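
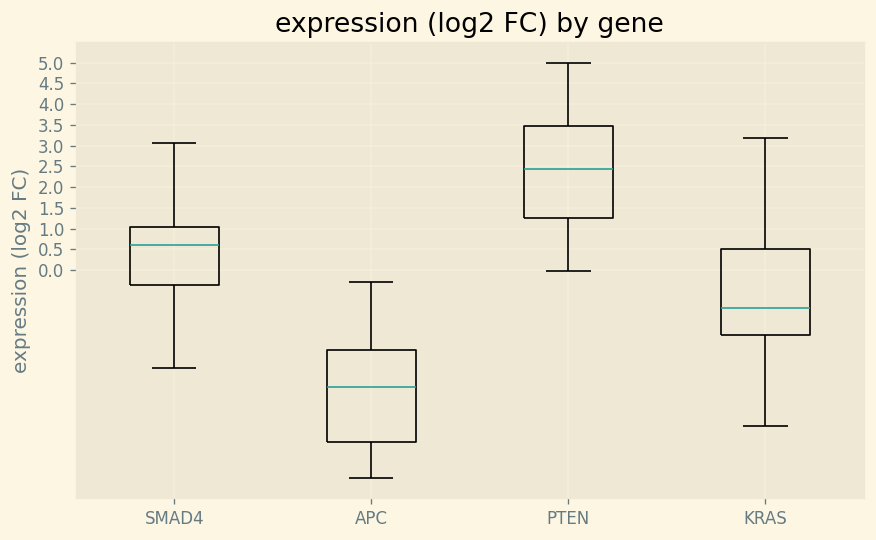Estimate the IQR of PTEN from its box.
≈ 2.0

Q3 ≈ 3.5, Q1 ≈ 1.5; IQR ≈ 2.0.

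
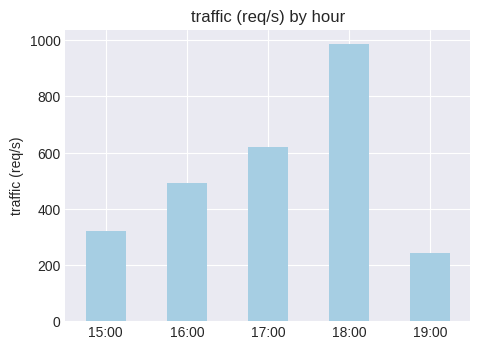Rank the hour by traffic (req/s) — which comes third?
Top 4: 18:00 ≈ 1000, 17:00 ≈ 600, 16:00 ≈ 500, 15:00 ≈ 300.

16:00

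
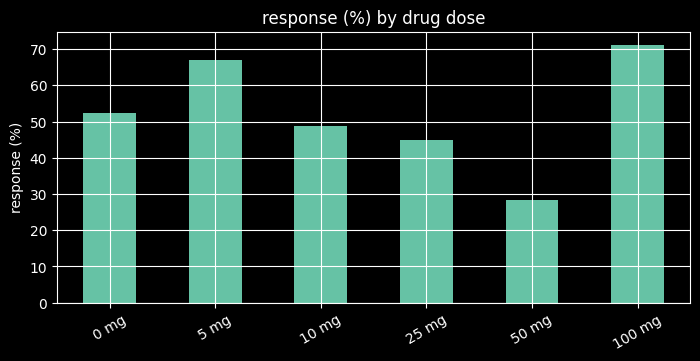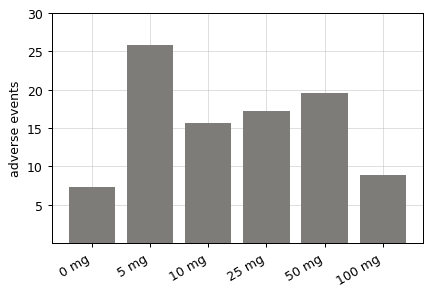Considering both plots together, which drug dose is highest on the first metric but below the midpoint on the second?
100 mg

Chart 2 median adverse events ≈ 15; below-median drug doses: 0 mg, 10 mg, 100 mg. Among those, 100 mg has the highest response (%) (≈ 70).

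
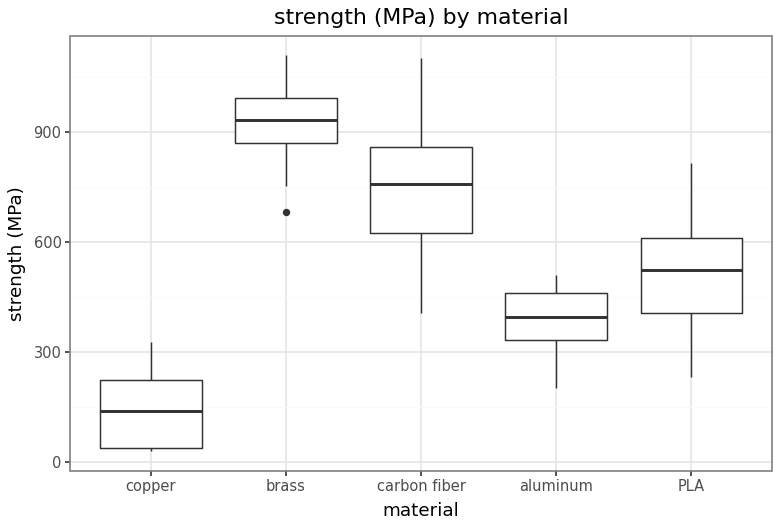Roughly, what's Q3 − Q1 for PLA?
Q3 ≈ 600, Q1 ≈ 400; IQR ≈ 200.

≈ 200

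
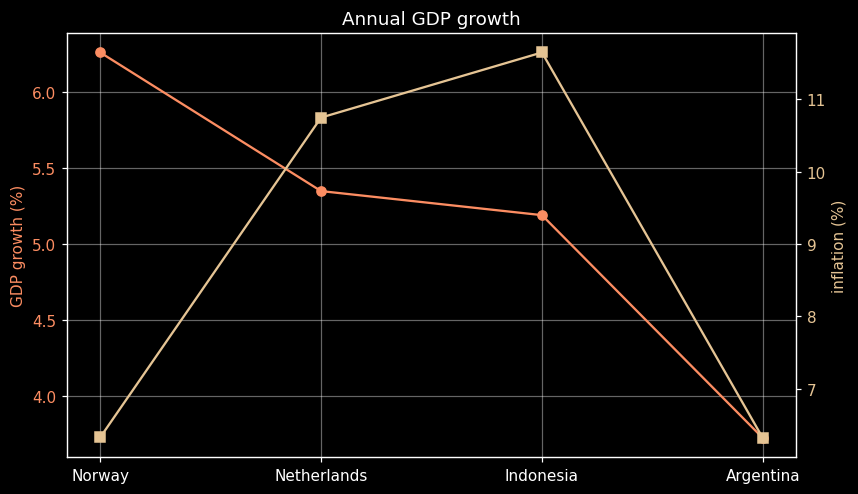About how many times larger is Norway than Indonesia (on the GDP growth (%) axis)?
≈ 1.3×

Norway ≈ 6.5, Indonesia ≈ 5.0; 6.5/5.0 ≈ 1.3.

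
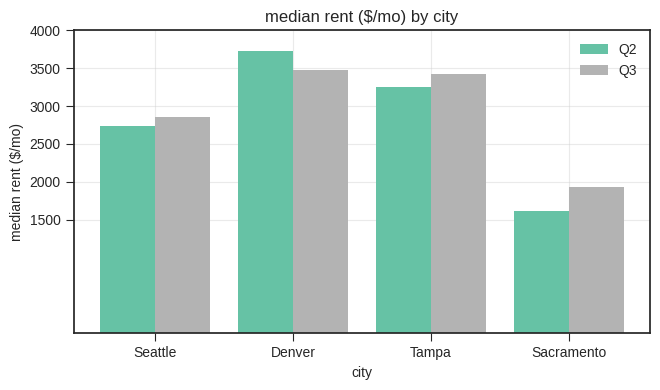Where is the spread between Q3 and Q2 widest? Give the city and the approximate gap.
Sacramento, ≈ 500 $/mo

Sacramento: Q3 ≈ 2000, Q2 ≈ 1500 → gap ≈ 500. Next-largest (Denver) is only ≈ 0.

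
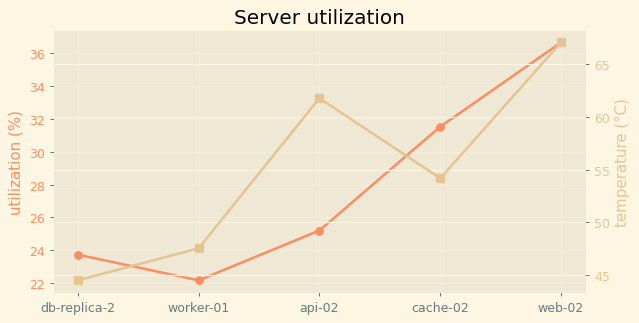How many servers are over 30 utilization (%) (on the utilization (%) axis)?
Above 30: cache-02, web-02.

2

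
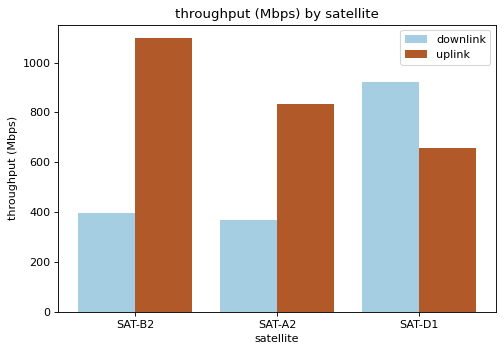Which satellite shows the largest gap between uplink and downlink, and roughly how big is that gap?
SAT-B2, ≈ 700 Mbps

SAT-B2: uplink ≈ 1100, downlink ≈ 400 → gap ≈ 700. Next-largest (SAT-A2) is only ≈ 400.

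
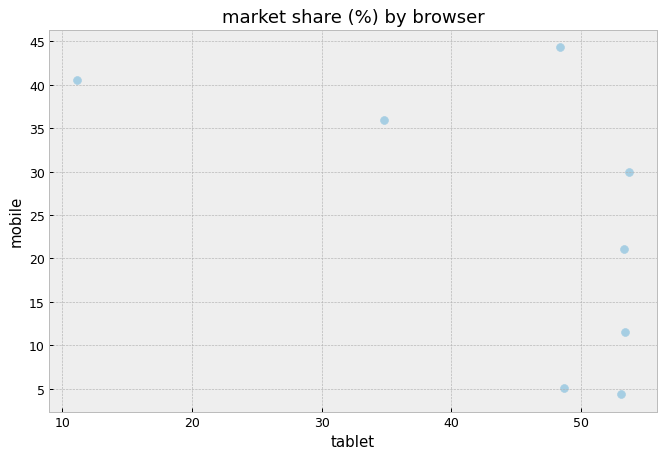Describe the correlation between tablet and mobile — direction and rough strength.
negative, moderate

Points are negatively correlated; moderate (|r| ≈ 0.6).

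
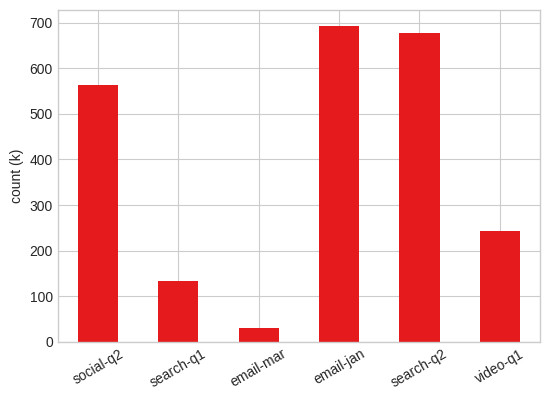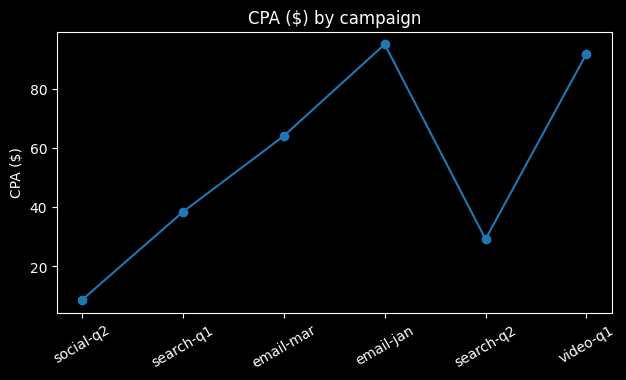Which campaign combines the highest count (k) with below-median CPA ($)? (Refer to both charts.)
search-q2

Chart 2 median CPA ($) ≈ 50; below-median campaigns: social-q2, search-q1, search-q2. Among those, search-q2 has the highest count (k) (≈ 700).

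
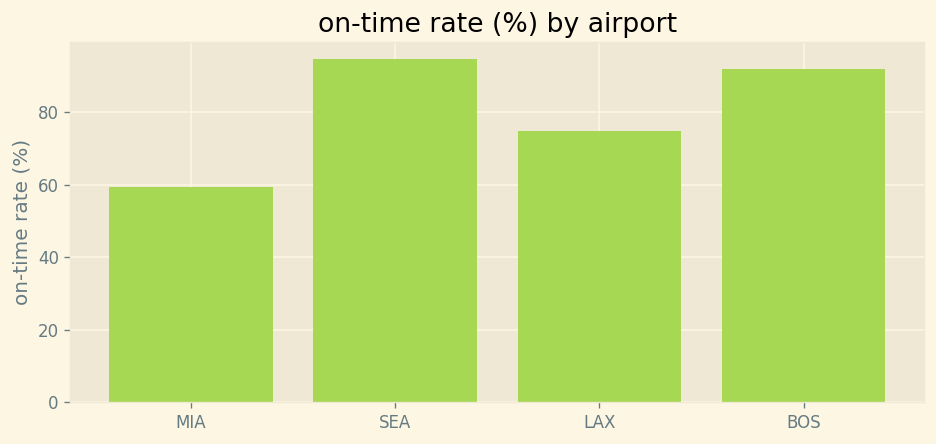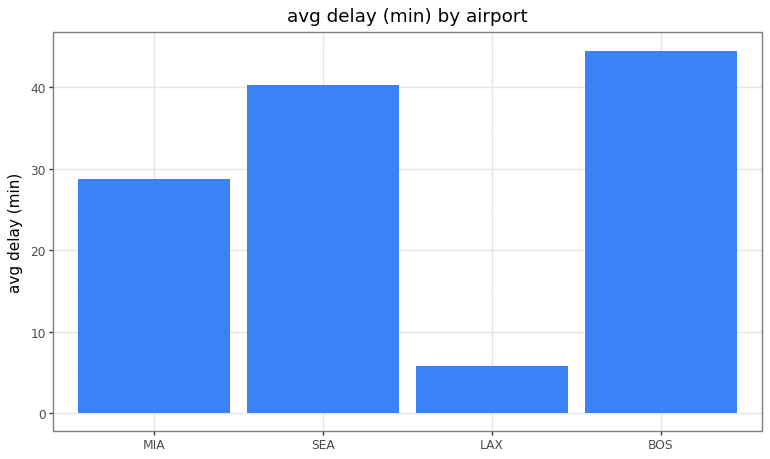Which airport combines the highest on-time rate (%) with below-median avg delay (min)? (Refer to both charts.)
LAX

Chart 2 median avg delay (min) ≈ 35; below-median airports: MIA, LAX. Among those, LAX has the highest on-time rate (%) (≈ 70).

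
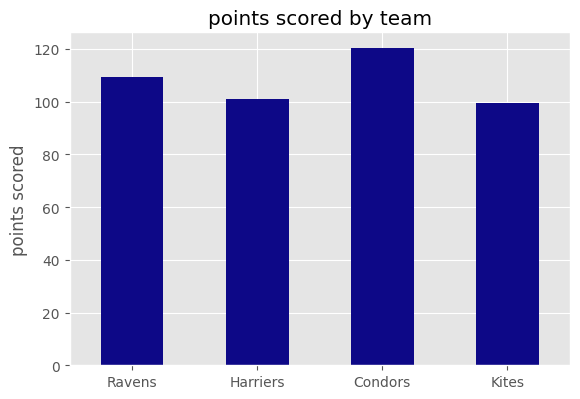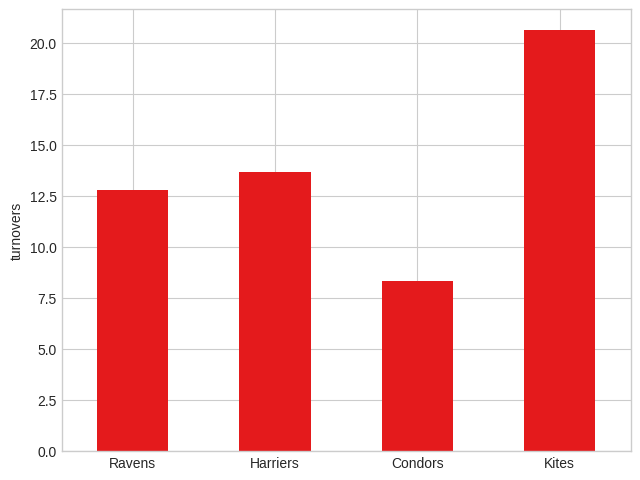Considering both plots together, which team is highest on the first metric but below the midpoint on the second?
Chart 2 median turnovers ≈ 14; below-median teams: Ravens, Condors. Among those, Condors has the highest points scored (≈ 120).

Condors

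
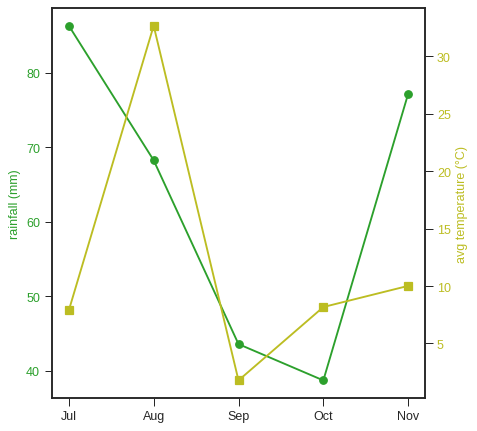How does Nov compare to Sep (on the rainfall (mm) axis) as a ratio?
≈ 1.67×

Nov ≈ 75, Sep ≈ 45; 75/45 ≈ 1.67.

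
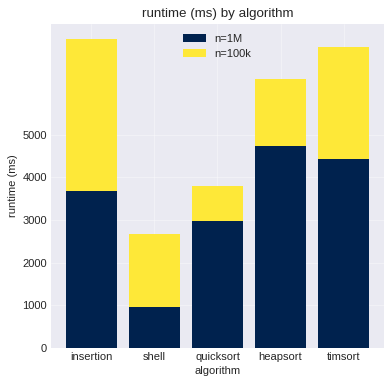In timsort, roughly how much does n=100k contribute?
n=100k top ≈ 7000, bottom ≈ 4000; segment ≈ 3000.

≈ 3000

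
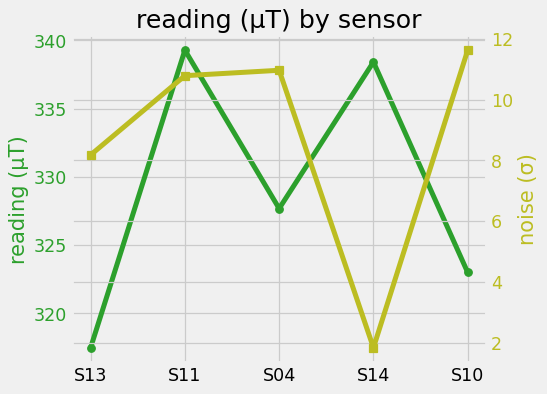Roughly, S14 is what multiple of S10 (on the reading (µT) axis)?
S14 ≈ 338, S10 ≈ 322; 338/322 ≈ 1.05.

≈ 1.05×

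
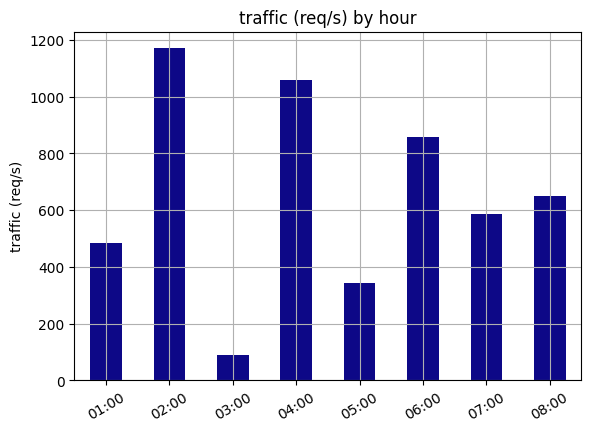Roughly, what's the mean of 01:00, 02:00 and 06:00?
≈ 867

(500 + 1200 + 900) / 3 ≈ 867.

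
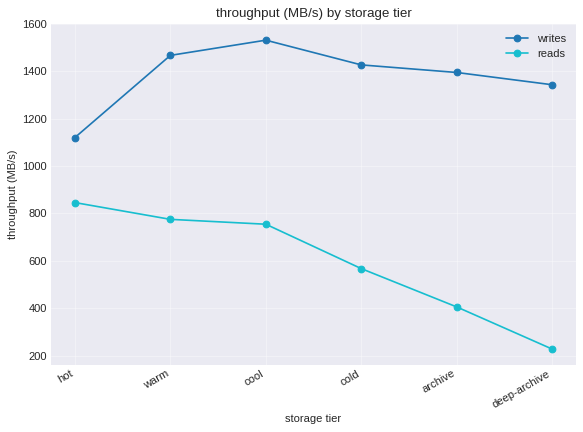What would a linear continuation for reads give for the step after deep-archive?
Last three: 600, 400, 200 → slope ≈ -200/step → next ≈ 0.

≈ 0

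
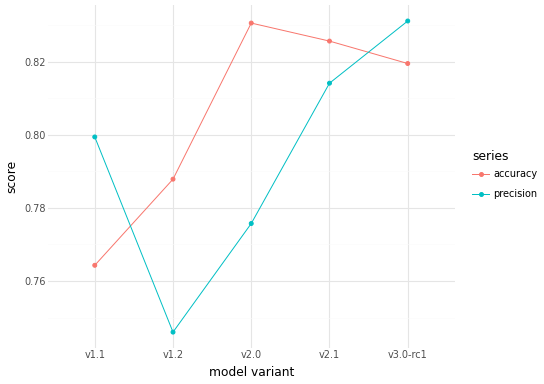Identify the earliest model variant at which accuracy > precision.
v1.1: accuracy ≈ 0.76 vs precision ≈ 0.80 (not yet); v1.2: accuracy ≈ 0.79 vs precision ≈ 0.75 (first crossover).

v1.2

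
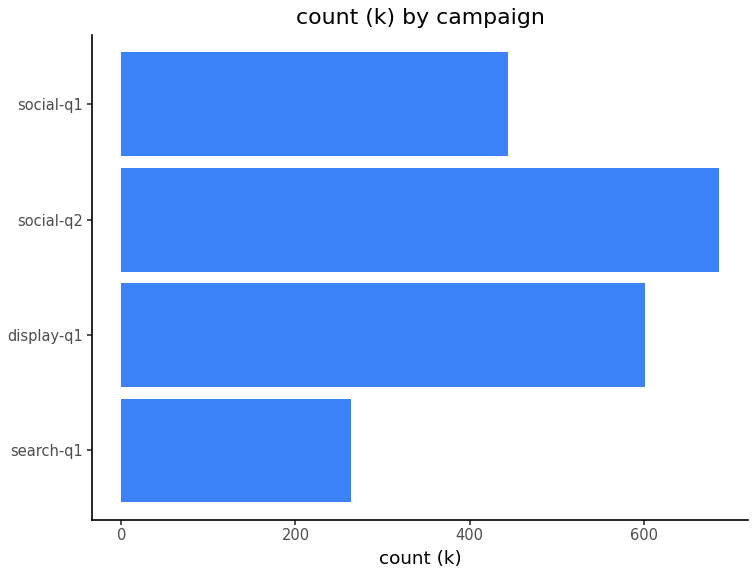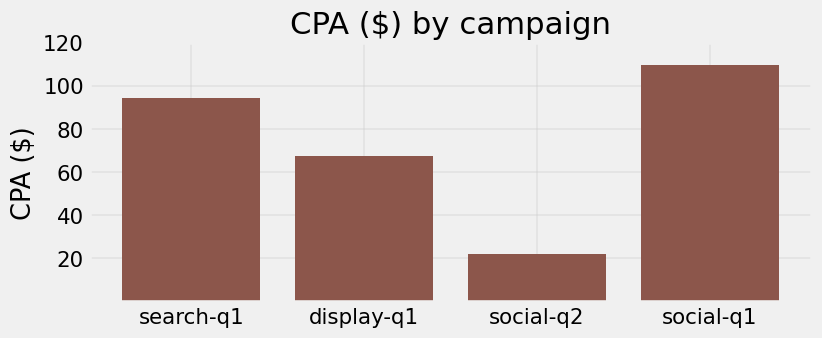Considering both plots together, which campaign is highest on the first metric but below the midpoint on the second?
Chart 2 median CPA ($) ≈ 80; below-median campaigns: display-q1, social-q2. Among those, social-q2 has the highest count (k) (≈ 700).

social-q2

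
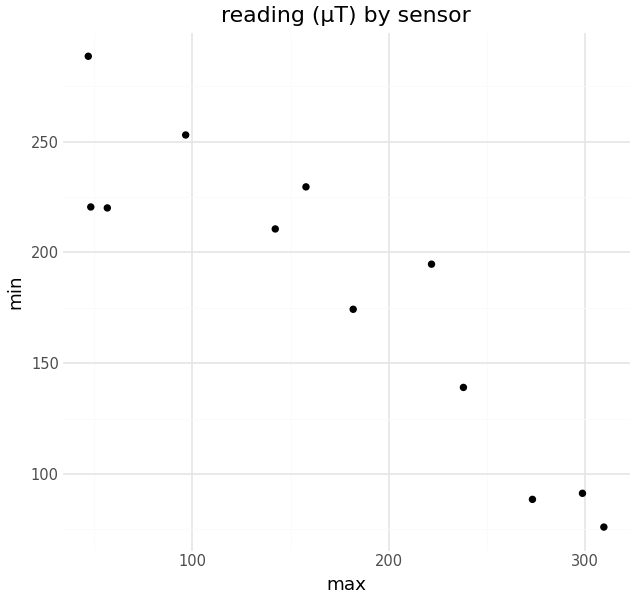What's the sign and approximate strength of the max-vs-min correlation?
negative, strong

Points are negatively correlated; strong (|r| ≈ 0.9).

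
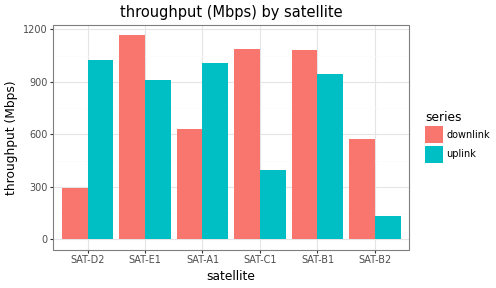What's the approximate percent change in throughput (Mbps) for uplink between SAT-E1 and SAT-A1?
SAT-E1 ≈ 900, SAT-A1 ≈ 1000; (1000 − 900) / 900 ≈ +11.1%.

≈ +11.1%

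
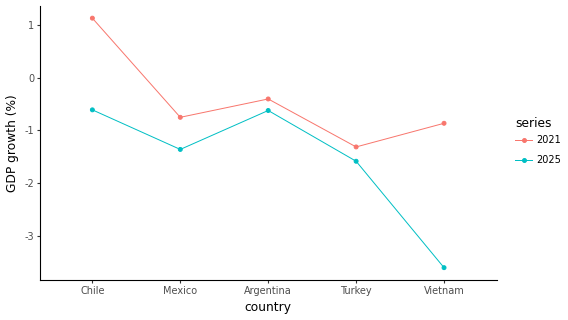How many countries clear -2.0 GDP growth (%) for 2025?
Above -2.0: Chile, Mexico, Argentina, Turkey.

4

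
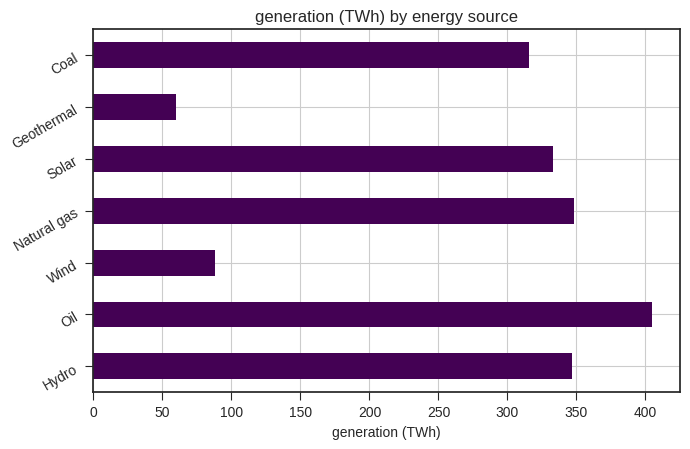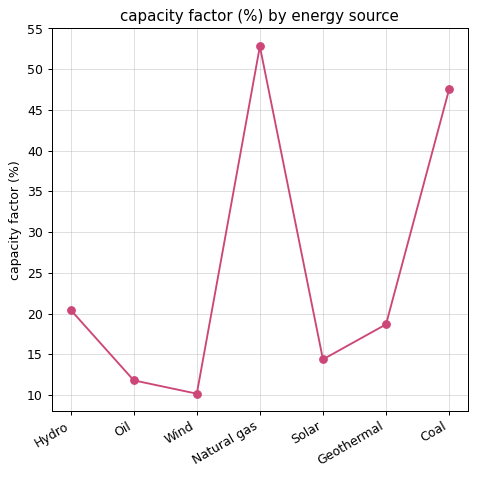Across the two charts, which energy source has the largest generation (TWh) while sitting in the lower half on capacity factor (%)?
Oil

Chart 2 median capacity factor (%) ≈ 20; below-median energy sources: Oil, Wind, Solar. Among those, Oil has the highest generation (TWh) (≈ 400).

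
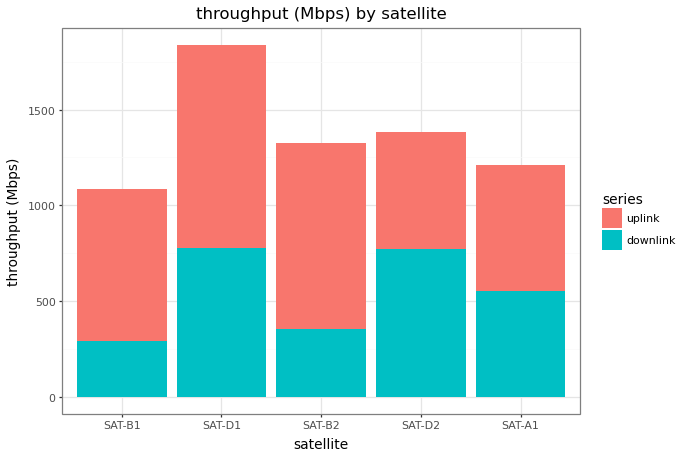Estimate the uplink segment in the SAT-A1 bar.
≈ 600

uplink top ≈ 1200, bottom ≈ 600; segment ≈ 600.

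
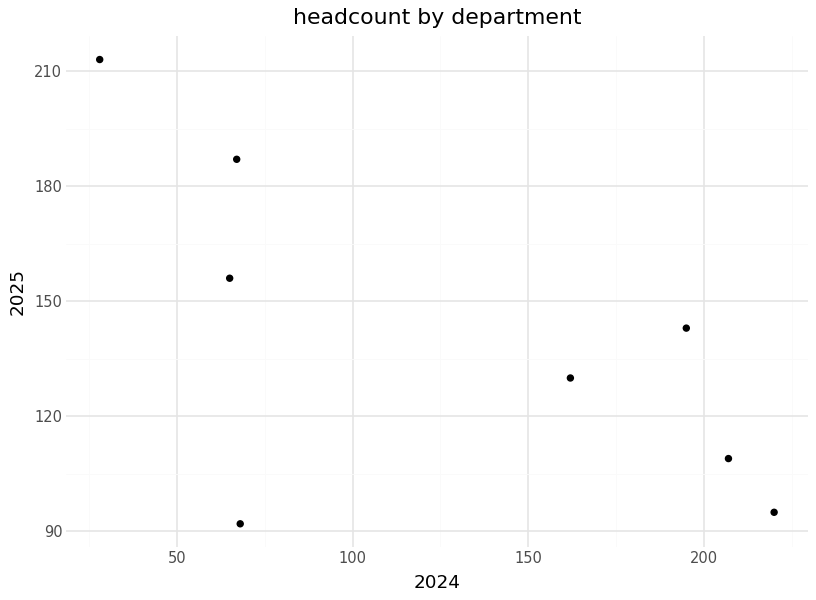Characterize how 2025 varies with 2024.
negative, moderate

Points are negatively correlated; moderate (|r| ≈ 0.6).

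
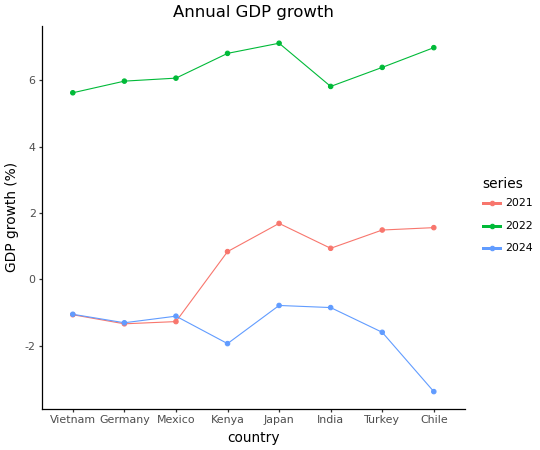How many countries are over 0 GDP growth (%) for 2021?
5

Above 0: Kenya, Japan, India, Turkey, Chile.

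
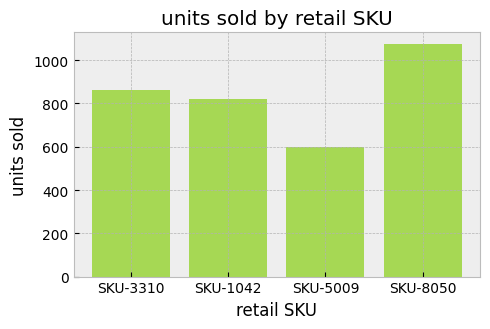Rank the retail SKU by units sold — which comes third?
SKU-1042

Top 4: SKU-8050 ≈ 1100, SKU-3310 ≈ 900, SKU-1042 ≈ 800, SKU-5009 ≈ 600.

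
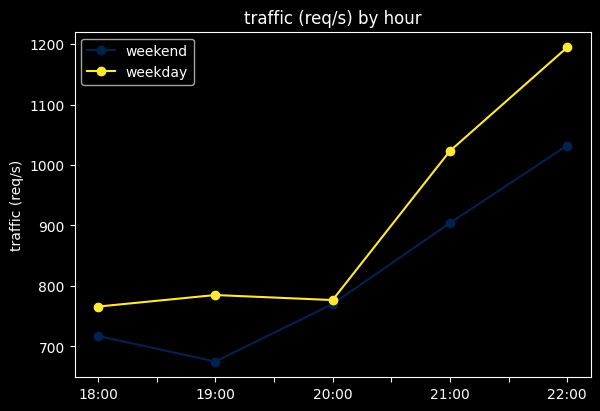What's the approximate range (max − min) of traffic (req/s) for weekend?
Max 22:00 ≈ 1050, min 19:00 ≈ 700; range ≈ 350.

≈ 350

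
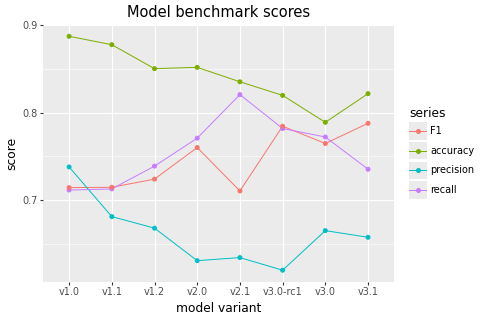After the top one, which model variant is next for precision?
v1.1

Top 3 for precision: v1.0 ≈ 0.75, v1.1 ≈ 0.70, v1.2 ≈ 0.65.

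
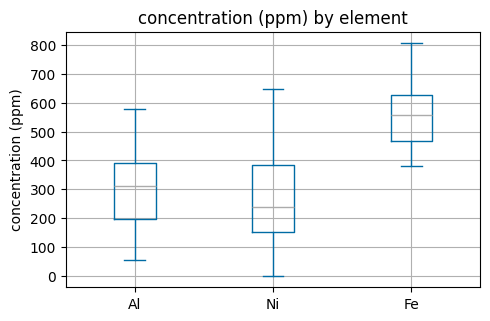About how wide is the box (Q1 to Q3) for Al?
Q3 ≈ 400, Q1 ≈ 200; IQR ≈ 200.

≈ 200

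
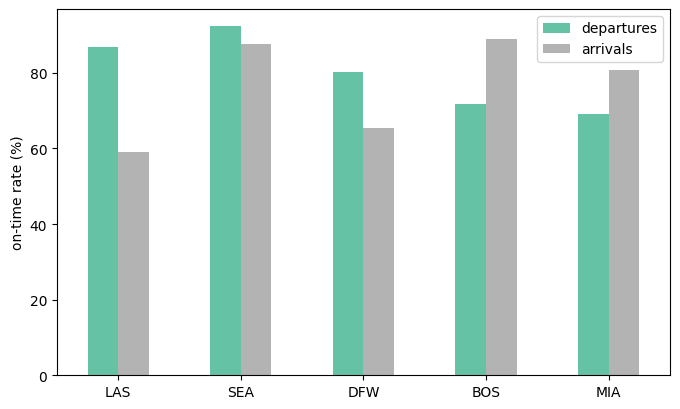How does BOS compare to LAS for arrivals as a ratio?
BOS ≈ 90, LAS ≈ 60; 90/60 ≈ 1.5.

≈ 1.5×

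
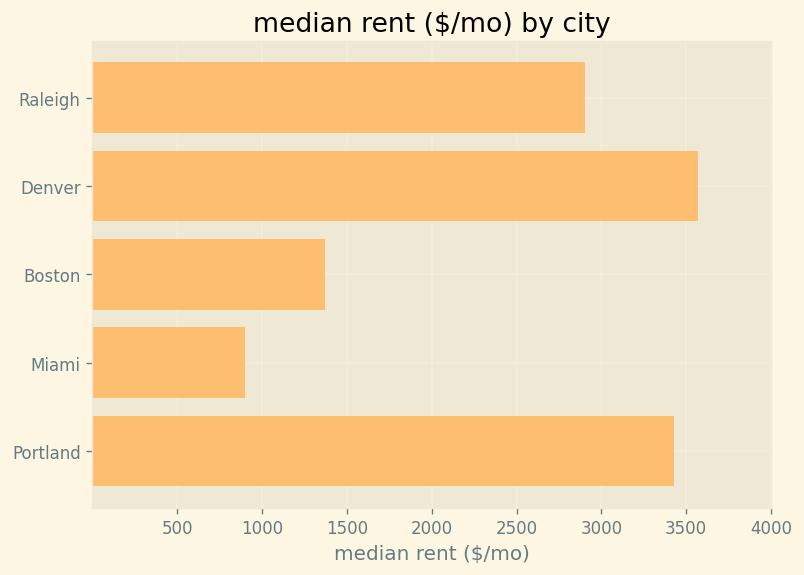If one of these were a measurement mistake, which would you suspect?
Miami

Miami ≈ 1000; the rest sit between ≈ 1500 and ≈ 3500.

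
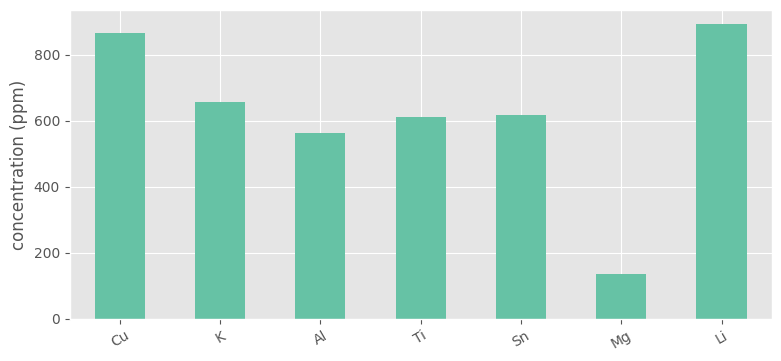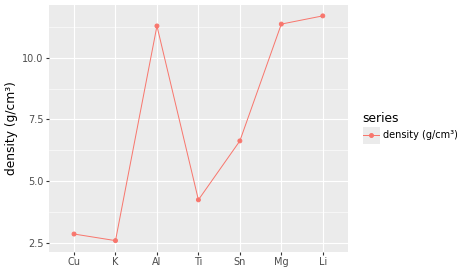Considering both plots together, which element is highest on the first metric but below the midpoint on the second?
Cu

Chart 2 median density (g/cm³) ≈ 6; below-median elements: Cu, K, Ti. Among those, Cu has the highest concentration (ppm) (≈ 900).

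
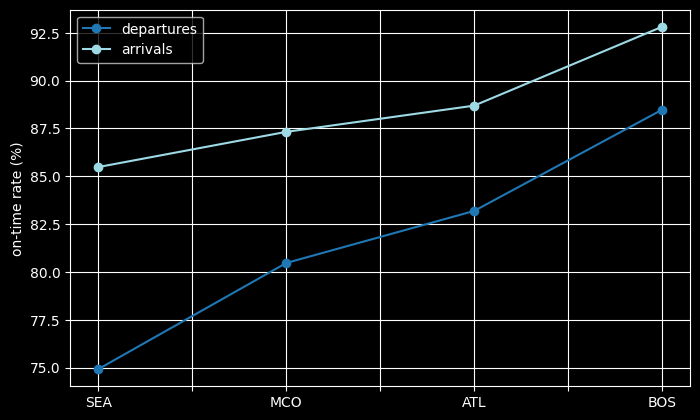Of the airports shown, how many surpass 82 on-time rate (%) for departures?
2

Above 82: ATL, BOS.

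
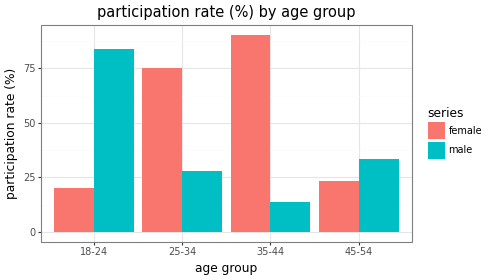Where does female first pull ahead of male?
25-34

18-24: female ≈ 20 vs male ≈ 80 (not yet); 25-34: female ≈ 80 vs male ≈ 30 (first crossover).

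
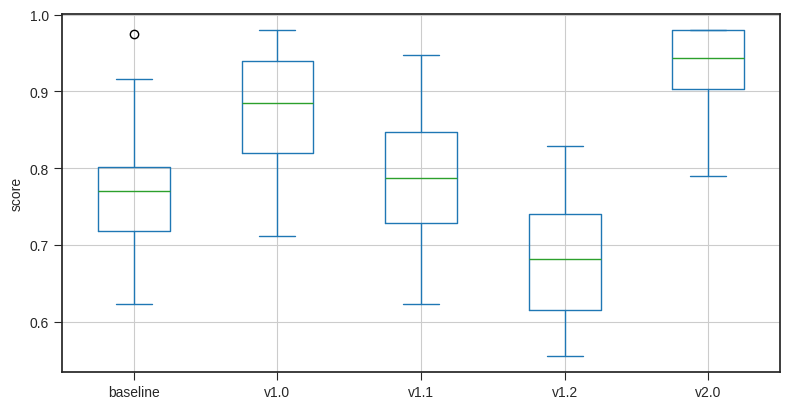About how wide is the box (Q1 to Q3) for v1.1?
Q3 ≈ 0.85, Q1 ≈ 0.75; IQR ≈ 0.10.

≈ 0.10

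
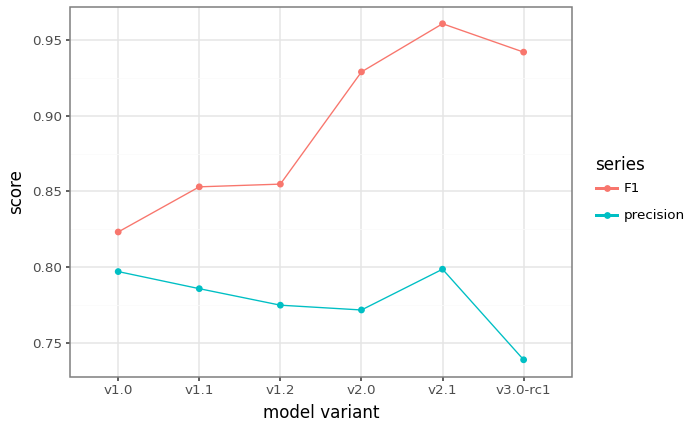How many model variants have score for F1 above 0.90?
3

Above 0.90: v2.0, v2.1, v3.0-rc1.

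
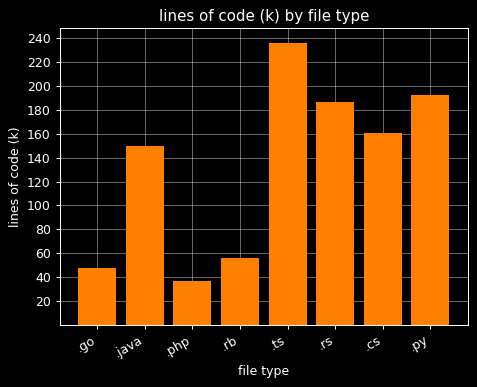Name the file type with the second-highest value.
Top 3: .ts ≈ 240, .py ≈ 200, .rs ≈ 180.

.py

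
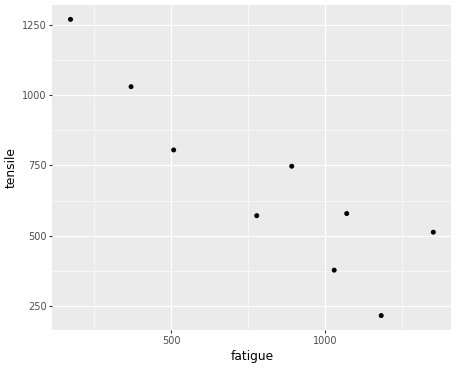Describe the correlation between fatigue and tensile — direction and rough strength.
negative, strong

Points are negatively correlated; strong (|r| ≈ 0.9).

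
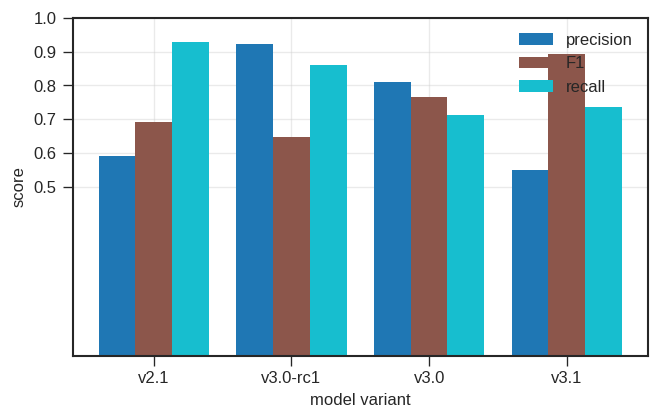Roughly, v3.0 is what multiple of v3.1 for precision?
v3.0 ≈ 0.8, v3.1 ≈ 0.6; 0.8/0.6 ≈ 1.33.

≈ 1.33×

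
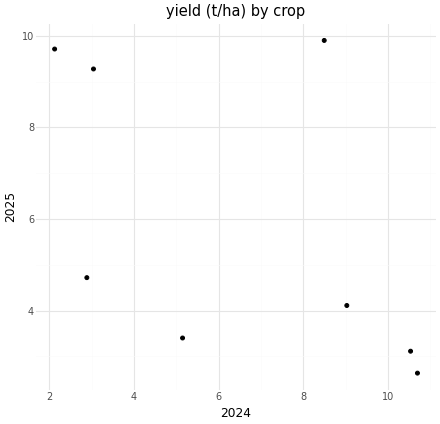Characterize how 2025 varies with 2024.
Points are negatively correlated; moderate (|r| ≈ 0.5).

negative, moderate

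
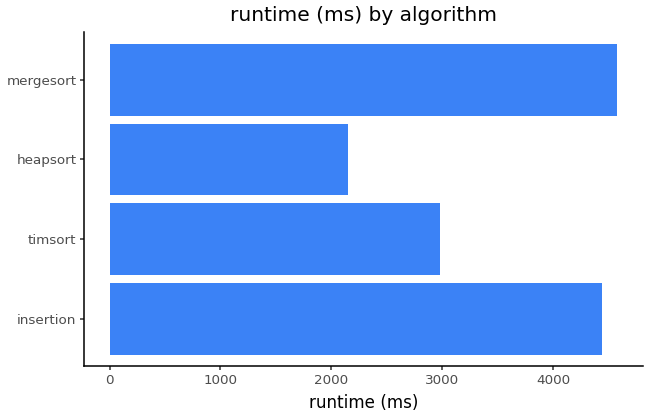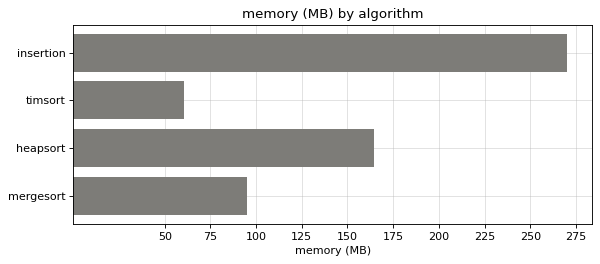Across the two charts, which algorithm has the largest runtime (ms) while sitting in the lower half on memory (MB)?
mergesort

Chart 2 median memory (MB) ≈ 125; below-median algorithms: timsort, mergesort. Among those, mergesort has the highest runtime (ms) (≈ 4500).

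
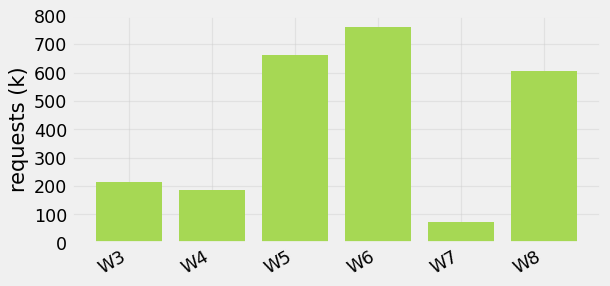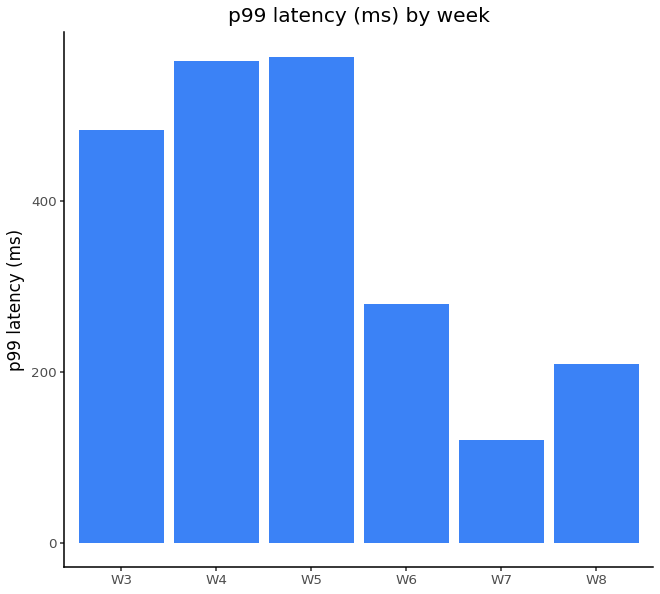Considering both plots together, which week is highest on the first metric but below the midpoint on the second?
Chart 2 median p99 latency (ms) ≈ 400; below-median weeks: W6, W7, W8. Among those, W6 has the highest requests (k) (≈ 800).

W6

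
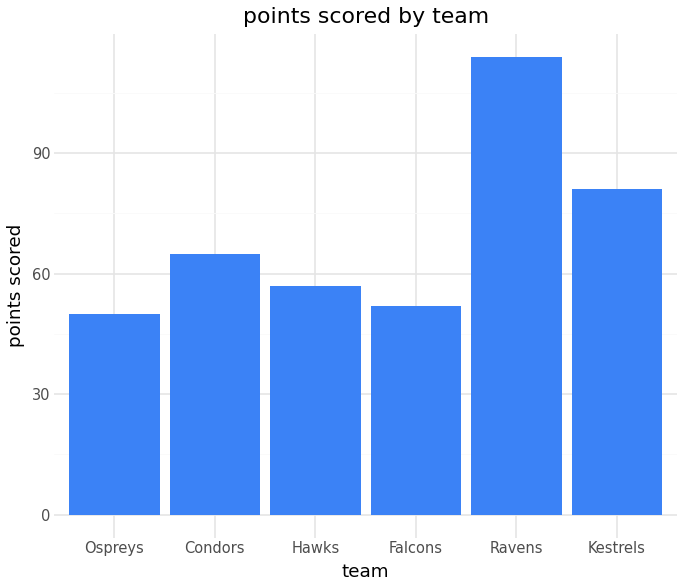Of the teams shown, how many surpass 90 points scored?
1

Above 90: Ravens.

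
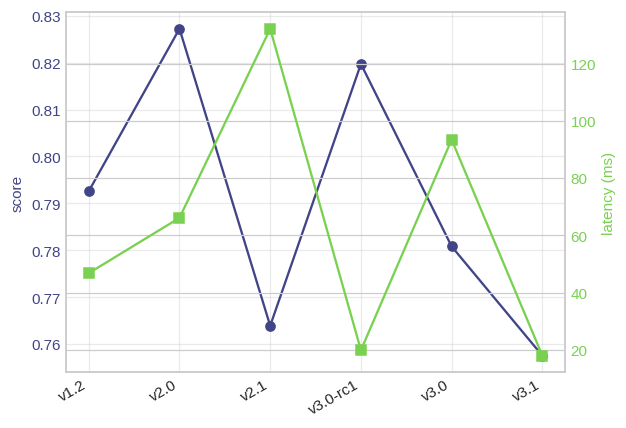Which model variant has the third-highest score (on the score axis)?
Top 4 (on the score axis): v2.0 ≈ 0.83, v3.0-rc1 ≈ 0.82, v1.2 ≈ 0.79, v3.0 ≈ 0.78.

v1.2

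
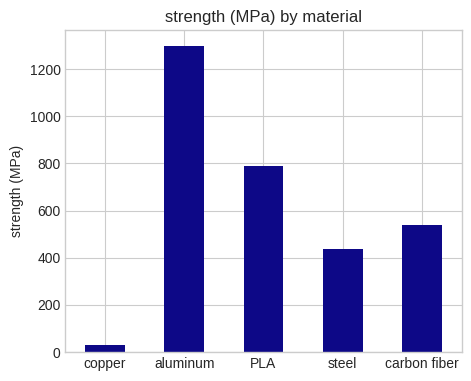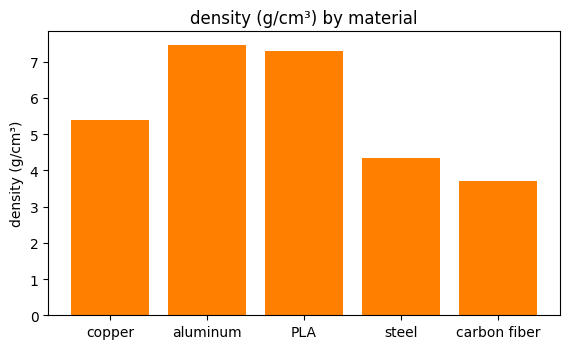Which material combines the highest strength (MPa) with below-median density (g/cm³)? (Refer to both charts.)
carbon fiber

Chart 2 median density (g/cm³) ≈ 5; below-median materials: steel, carbon fiber. Among those, carbon fiber has the highest strength (MPa) (≈ 600).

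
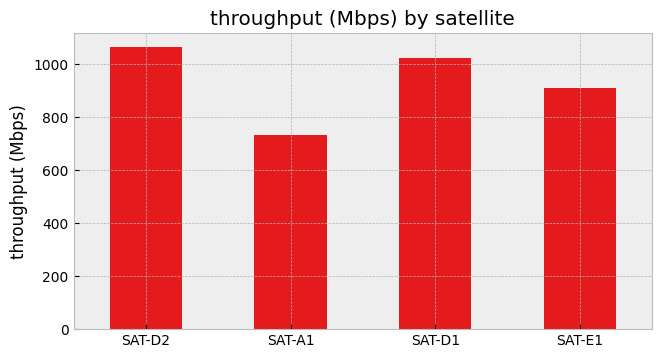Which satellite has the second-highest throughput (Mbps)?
Top 3: SAT-D2 ≈ 1100, SAT-D1 ≈ 1000, SAT-E1 ≈ 900.

SAT-D1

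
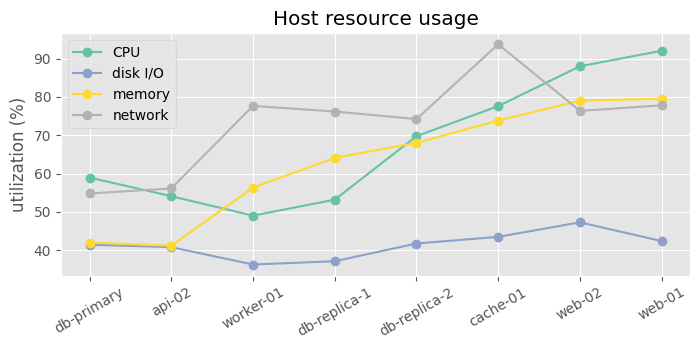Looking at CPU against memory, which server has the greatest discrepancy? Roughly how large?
db-primary, ≈ 20 %

db-primary: CPU ≈ 60, memory ≈ 40 → gap ≈ 20. Next-largest (api-02) is only ≈ 15.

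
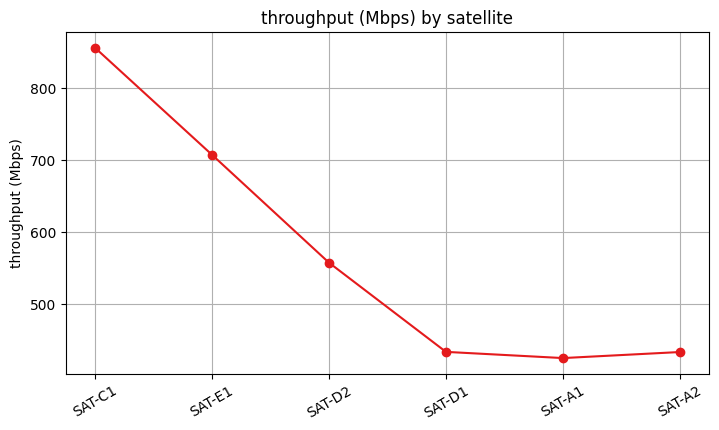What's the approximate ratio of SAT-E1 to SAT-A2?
≈ 1.56×

SAT-E1 ≈ 700, SAT-A2 ≈ 450; 700/450 ≈ 1.56.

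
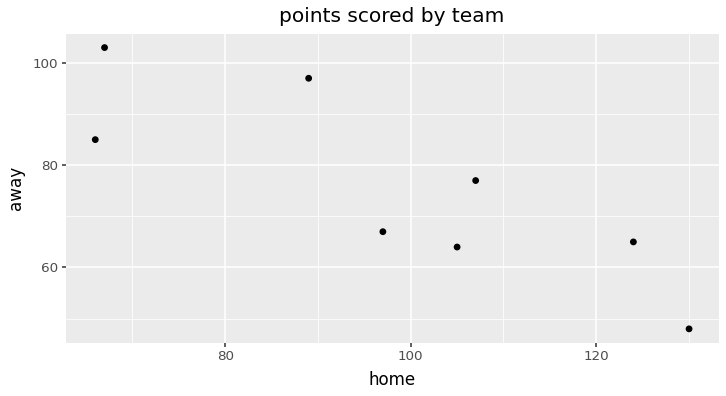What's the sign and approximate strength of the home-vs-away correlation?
Points are negatively correlated; strong (|r| ≈ 0.8).

negative, strong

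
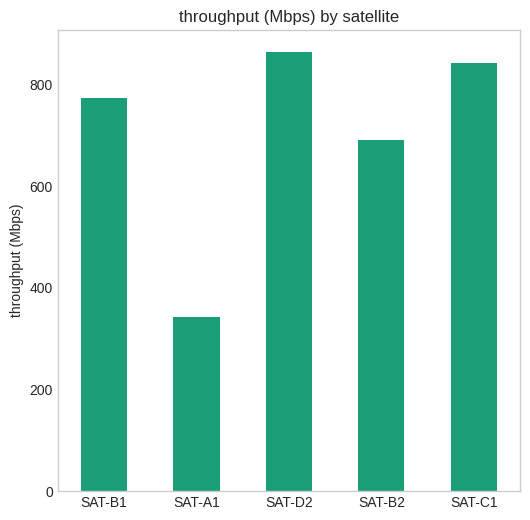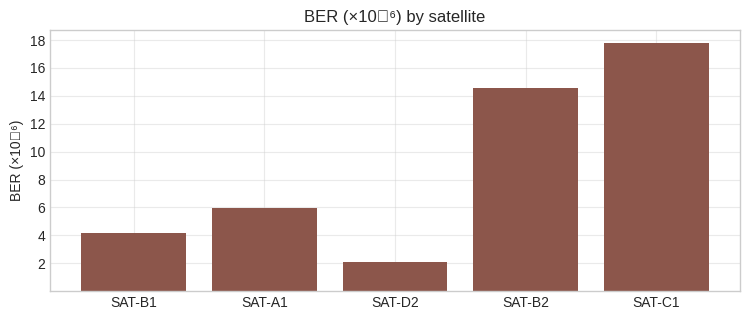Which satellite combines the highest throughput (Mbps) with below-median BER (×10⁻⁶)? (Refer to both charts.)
Chart 2 median BER (×10⁻⁶) ≈ 6; below-median satellites: SAT-B1, SAT-D2. Among those, SAT-D2 has the highest throughput (Mbps) (≈ 900).

SAT-D2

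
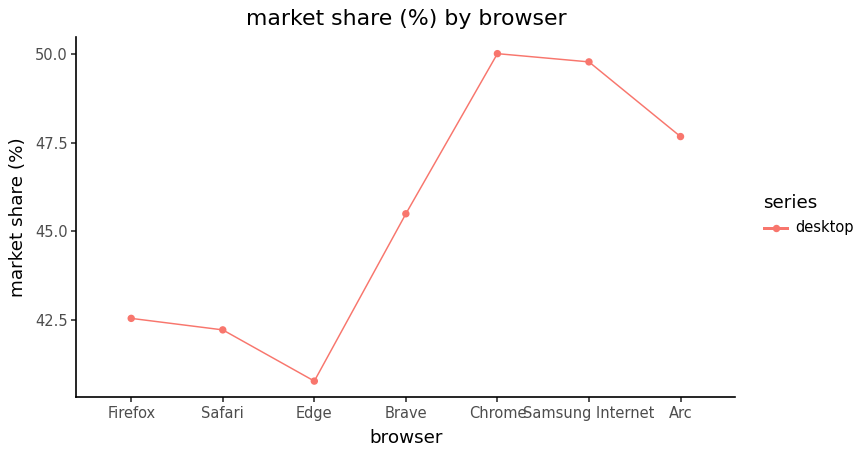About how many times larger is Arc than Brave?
Arc ≈ 48, Brave ≈ 45; 48/45 ≈ 1.07.

≈ 1.07×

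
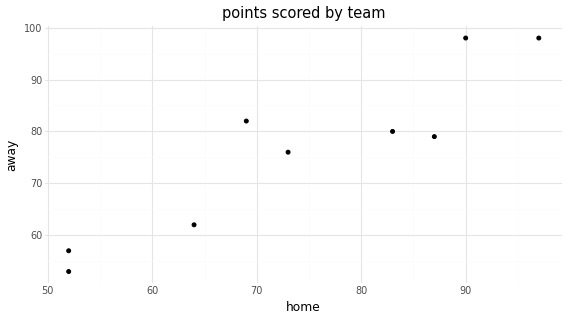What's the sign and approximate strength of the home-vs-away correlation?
positive, strong

Points are positively correlated; strong (|r| ≈ 0.9).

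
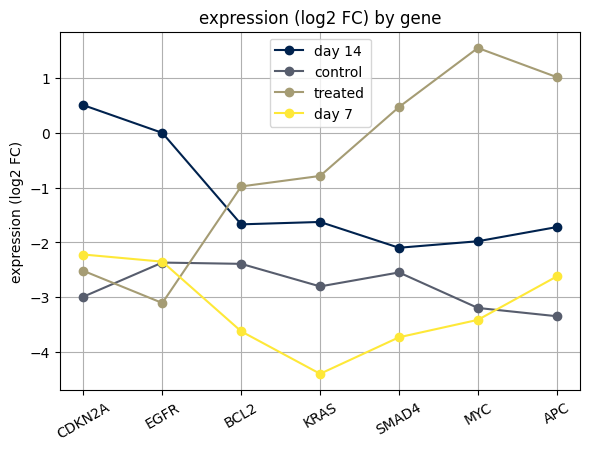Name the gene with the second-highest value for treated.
Top 3 for treated: MYC ≈ 1.5, APC ≈ 1.0, SMAD4 ≈ 0.5.

APC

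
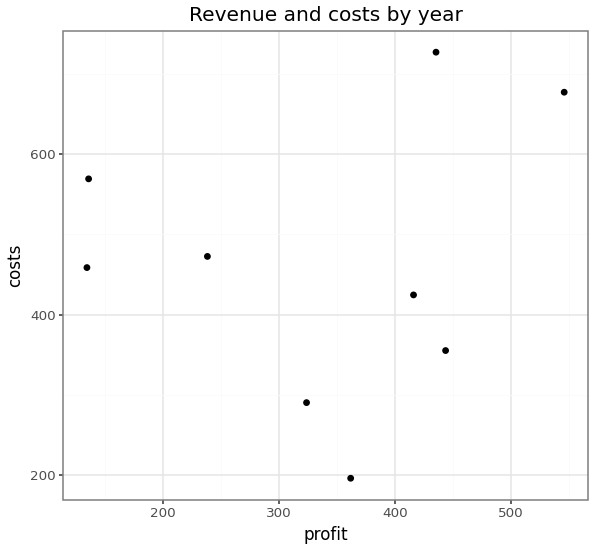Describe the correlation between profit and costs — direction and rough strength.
Points are roughly uncorrelated; weak (|r| ≈ 0.2).

no clear correlation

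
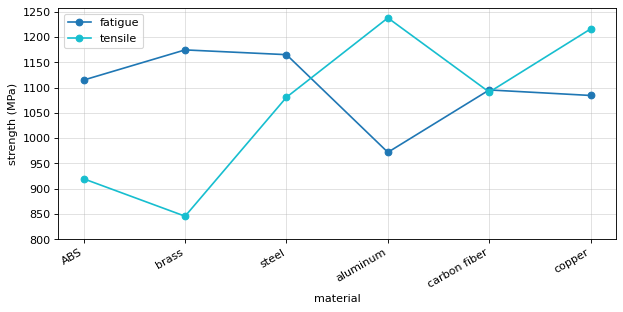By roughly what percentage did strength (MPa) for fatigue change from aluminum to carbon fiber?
aluminum ≈ 950, carbon fiber ≈ 1100; (1100 − 950) / 950 ≈ +15.8%.

≈ +15.8%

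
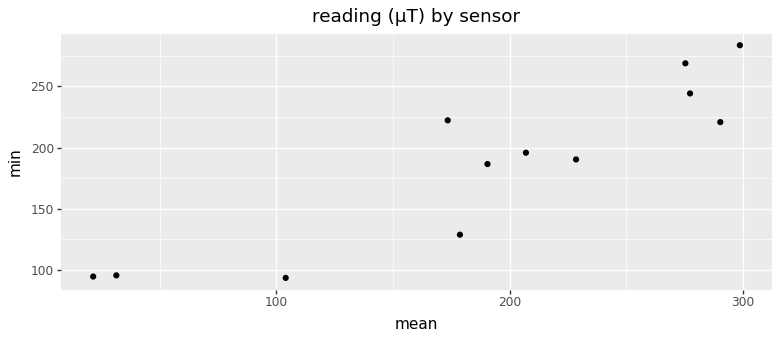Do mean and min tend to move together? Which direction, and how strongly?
Points are positively correlated; strong (|r| ≈ 0.9).

positive, strong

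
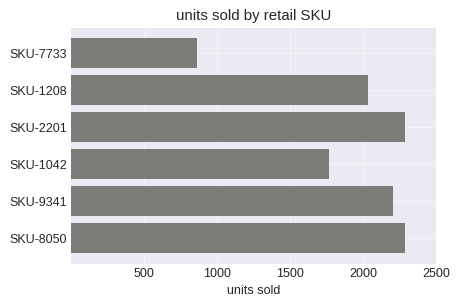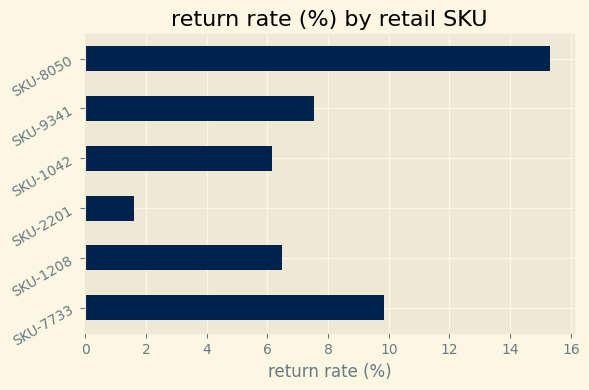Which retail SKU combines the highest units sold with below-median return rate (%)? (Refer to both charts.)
Chart 2 median return rate (%) ≈ 8; below-median retail SKUs: SKU-1208, SKU-2201, SKU-1042. Among those, SKU-2201 has the highest units sold (≈ 2500).

SKU-2201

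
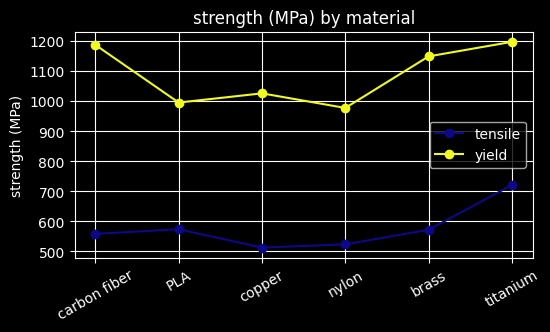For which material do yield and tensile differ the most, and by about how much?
carbon fiber: yield ≈ 1200, tensile ≈ 600 → gap ≈ 600. Next-largest (brass) is only ≈ 500.

carbon fiber, ≈ 600 MPa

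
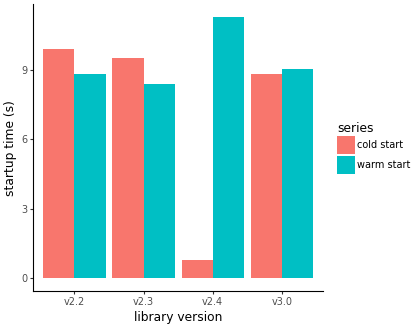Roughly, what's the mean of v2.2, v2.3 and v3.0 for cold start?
(10 + 9 + 9) / 3 ≈ 9.

≈ 9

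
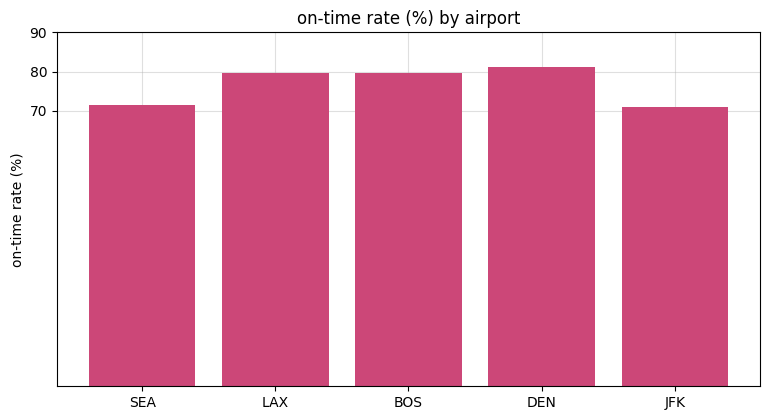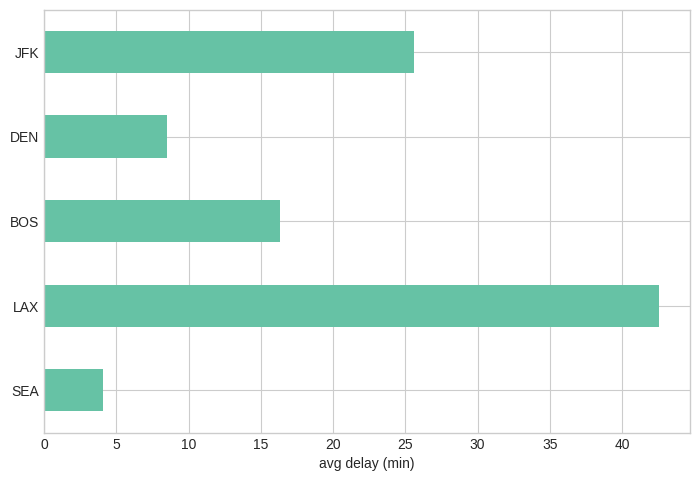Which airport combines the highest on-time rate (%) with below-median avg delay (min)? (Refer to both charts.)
DEN

Chart 2 median avg delay (min) ≈ 15; below-median airports: SEA, DEN. Among those, DEN has the highest on-time rate (%) (≈ 80).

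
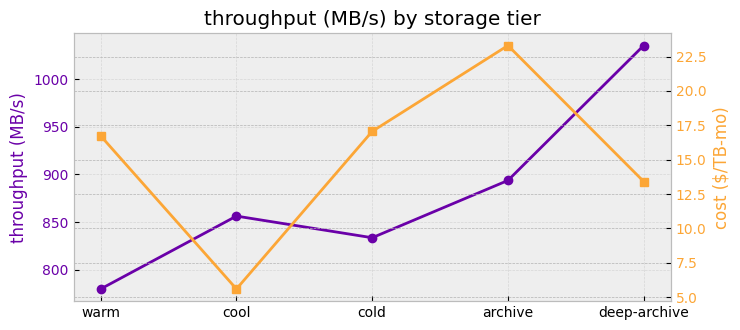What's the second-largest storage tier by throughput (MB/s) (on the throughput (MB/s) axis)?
archive

Top 3 (on the throughput (MB/s) axis): deep-archive ≈ 1025, archive ≈ 900, cool ≈ 850.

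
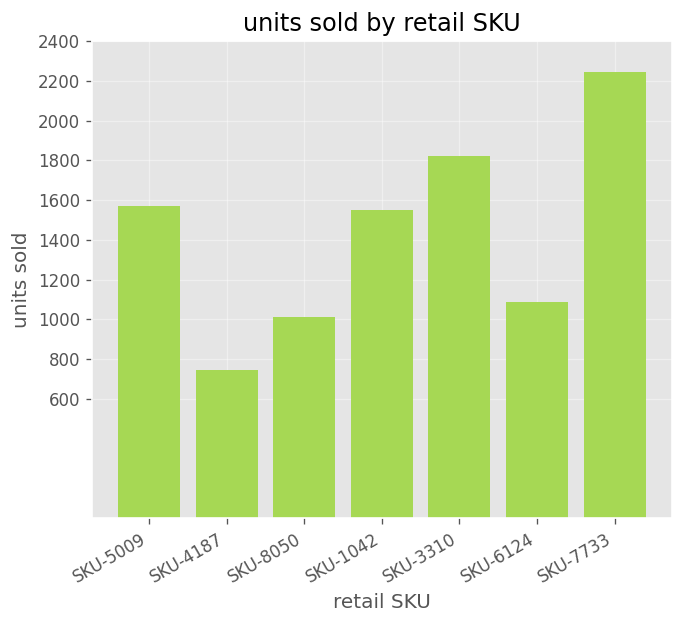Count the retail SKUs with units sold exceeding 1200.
Above 1200: SKU-5009, SKU-1042, SKU-3310, SKU-7733.

4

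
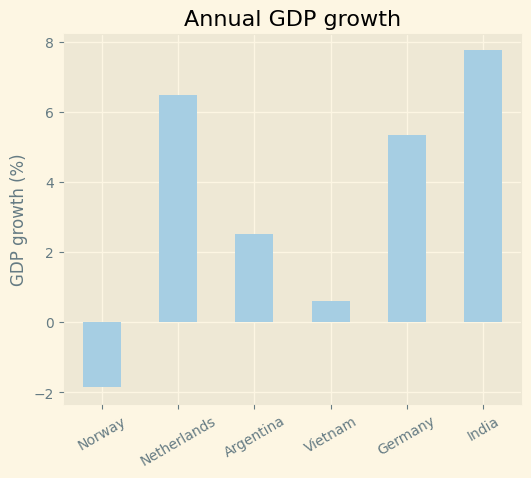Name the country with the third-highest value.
Top 4: India ≈ 8, Netherlands ≈ 6, Germany ≈ 5, Argentina ≈ 3.

Germany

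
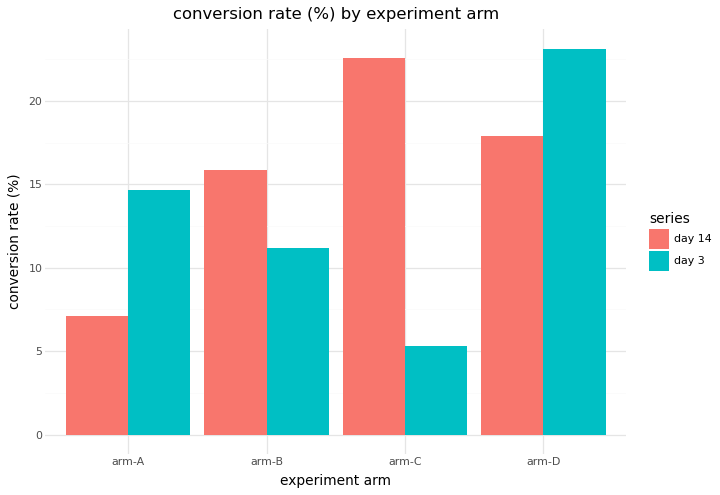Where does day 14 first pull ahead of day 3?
arm-B

arm-A: day 14 ≈ 8 vs day 3 ≈ 14 (not yet); arm-B: day 14 ≈ 16 vs day 3 ≈ 12 (first crossover).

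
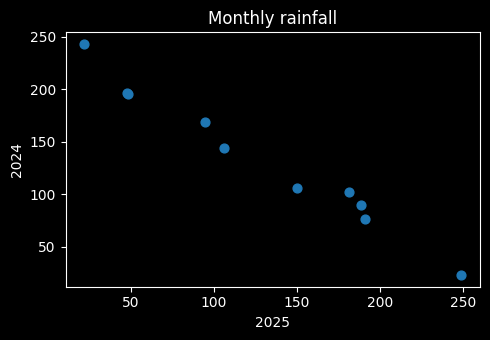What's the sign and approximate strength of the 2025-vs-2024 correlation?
Points are negatively correlated; strong (|r| ≈ 1.0).

negative, strong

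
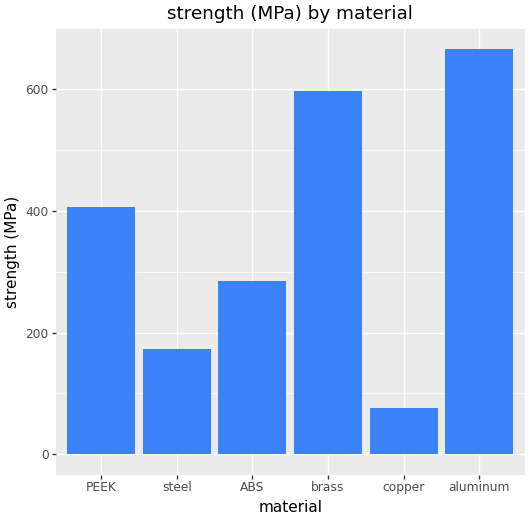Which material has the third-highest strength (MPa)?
Top 4: aluminum ≈ 700, brass ≈ 600, PEEK ≈ 400, ABS ≈ 300.

PEEK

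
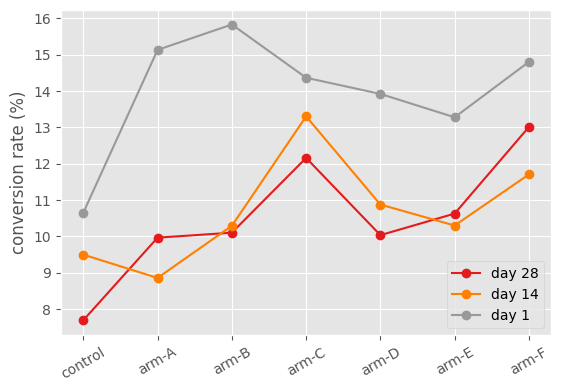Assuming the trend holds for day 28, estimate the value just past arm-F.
Last three: 10, 11, 13 → slope ≈ 1.5/step → next ≈ 14.5.

≈ 14.5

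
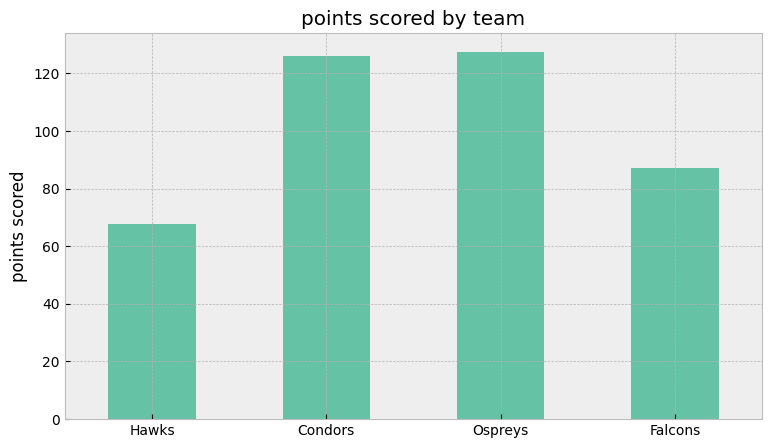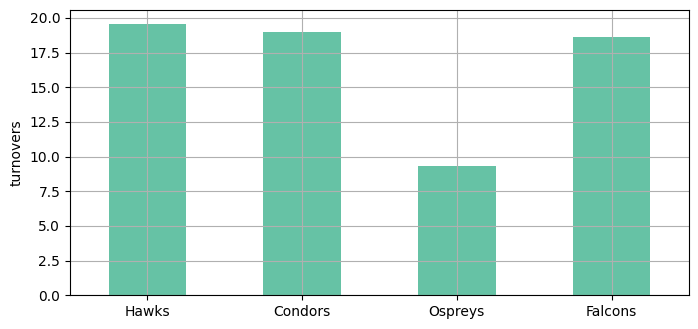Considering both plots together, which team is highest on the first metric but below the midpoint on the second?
Ospreys

Chart 2 median turnovers ≈ 18; below-median teams: Ospreys, Falcons. Among those, Ospreys has the highest points scored (≈ 120).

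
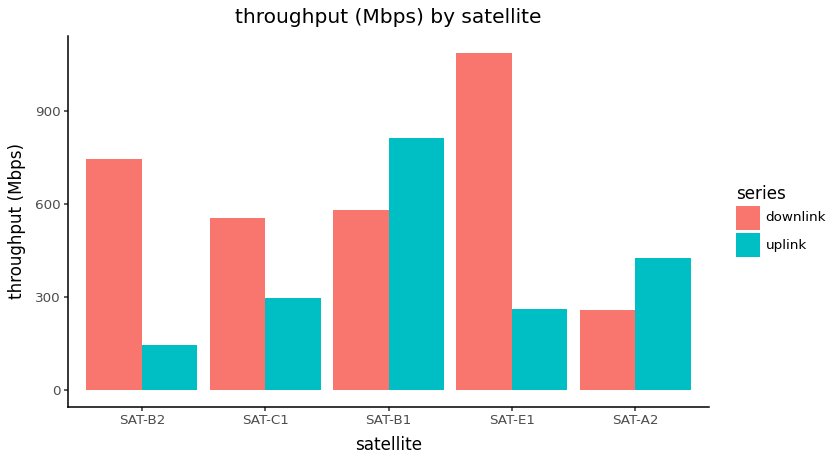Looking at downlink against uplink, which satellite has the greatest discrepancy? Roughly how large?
SAT-E1, ≈ 800 Mbps

SAT-E1: downlink ≈ 1100, uplink ≈ 300 → gap ≈ 800. Next-largest (SAT-B2) is only ≈ 600.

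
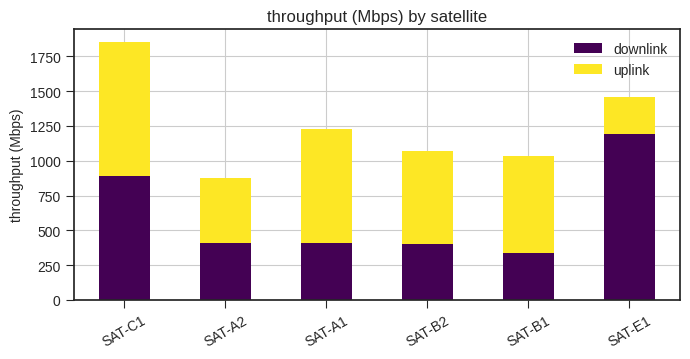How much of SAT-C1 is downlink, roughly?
downlink top ≈ 800, bottom ≈ 0; segment ≈ 800.

≈ 800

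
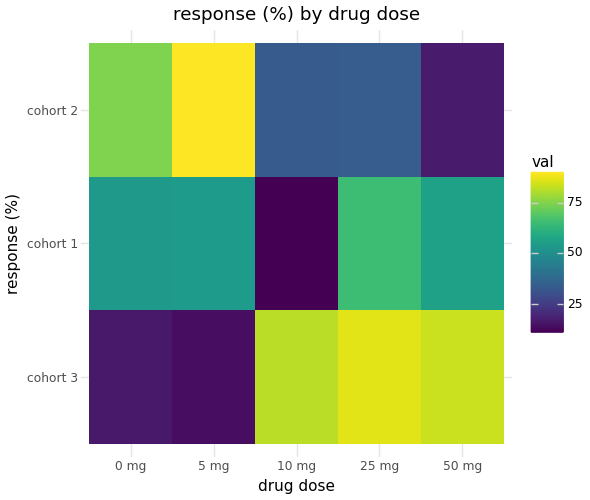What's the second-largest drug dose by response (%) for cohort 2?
0 mg

Top 3 for cohort 2: 5 mg ≈ 90, 0 mg ≈ 80, 25 mg ≈ 30.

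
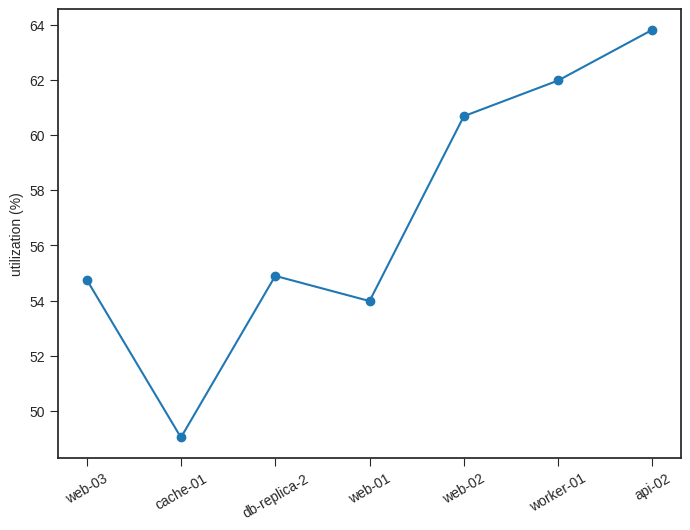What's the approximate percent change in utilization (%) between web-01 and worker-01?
web-01 ≈ 54, worker-01 ≈ 62; (62 − 54) / 54 ≈ +14.8%.

≈ +14.8%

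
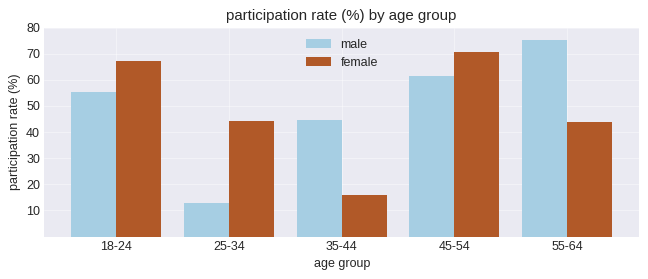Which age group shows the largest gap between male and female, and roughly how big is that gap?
55-64: male ≈ 80, female ≈ 40 → gap ≈ 40. Next-largest (25-34) is only ≈ 30.

55-64, ≈ 40 %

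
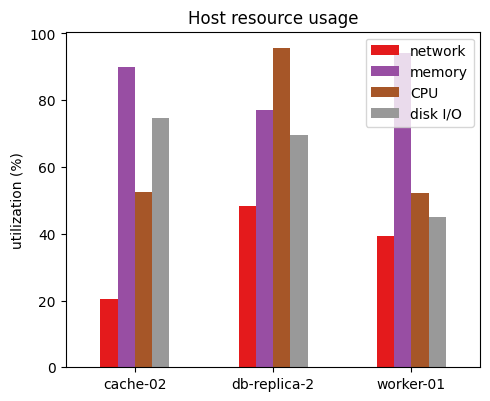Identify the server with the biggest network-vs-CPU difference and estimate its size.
db-replica-2, ≈ 50 %

db-replica-2: network ≈ 50, CPU ≈ 100 → gap ≈ 50. Next-largest (cache-02) is only ≈ 30.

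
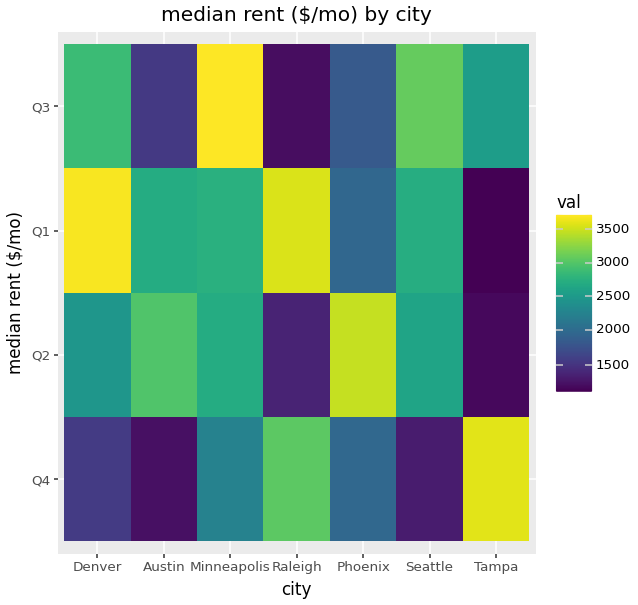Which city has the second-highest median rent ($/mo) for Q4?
Raleigh

Top 3 for Q4: Tampa ≈ 3500, Raleigh ≈ 3000, Minneapolis ≈ 2000.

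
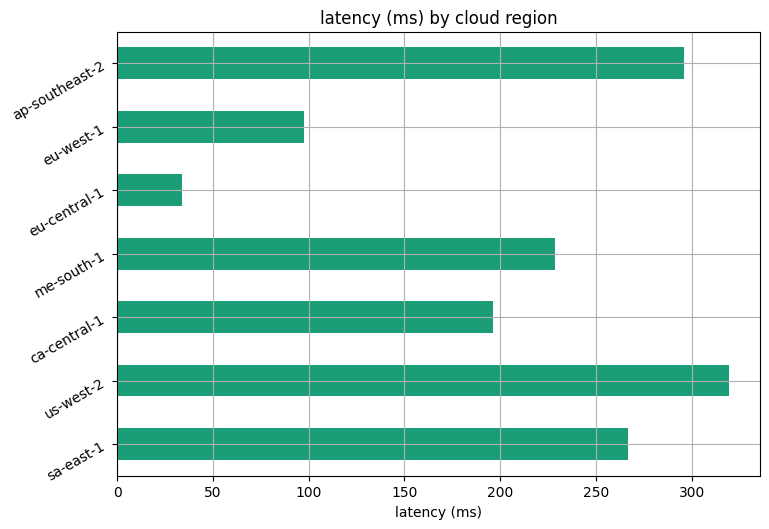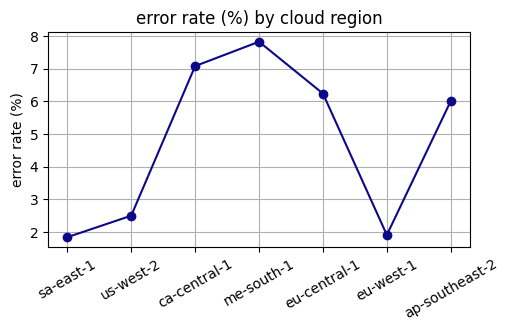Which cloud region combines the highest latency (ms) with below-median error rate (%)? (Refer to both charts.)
us-west-2

Chart 2 median error rate (%) ≈ 6; below-median cloud regions: sa-east-1, us-west-2, eu-west-1. Among those, us-west-2 has the highest latency (ms) (≈ 300).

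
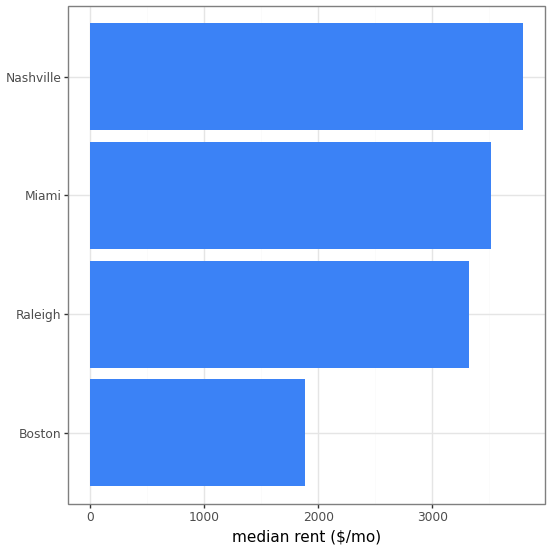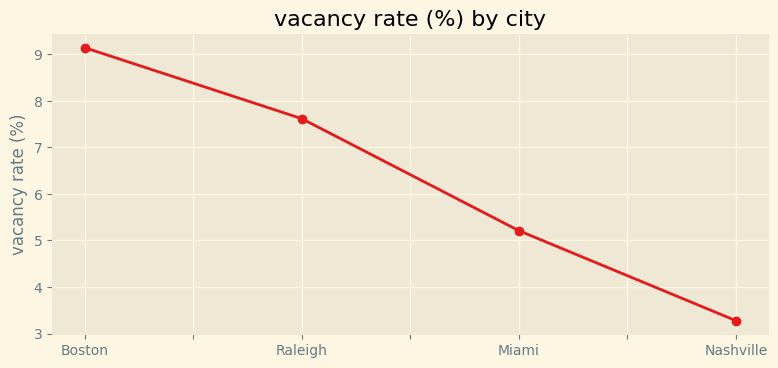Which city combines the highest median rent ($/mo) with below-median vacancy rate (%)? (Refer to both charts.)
Chart 2 median vacancy rate (%) ≈ 6; below-median cities: Miami, Nashville. Among those, Nashville has the highest median rent ($/mo) (≈ 4000).

Nashville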